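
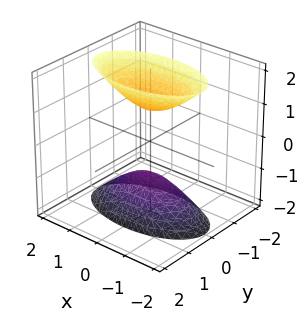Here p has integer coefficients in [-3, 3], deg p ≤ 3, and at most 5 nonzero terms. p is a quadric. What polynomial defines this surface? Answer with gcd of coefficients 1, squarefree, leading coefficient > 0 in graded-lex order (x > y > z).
x^2 + 3*y^2 - z^2 + 1

First, I count 2 distinct pieces. Treating them together as one polynomial.
Next, degree: two sheets facing apart; a quadric, so deg p = 2.
Then, symmetries: it's symmetric under y → −y, forcing even powers of y; it's symmetric under x → −x, forcing even powers of x; mirror symmetry z ↦ −z ⇒ only even powers of z.
Then, reading off the gridlines: the surface avoids every integer x-axis point in the box; among the integer gridlines, it crosses the z-axis at z ∈ {-1, 1}; the surface avoids every integer y-axis point in the box.
Finally, these observations pin down the coefficients.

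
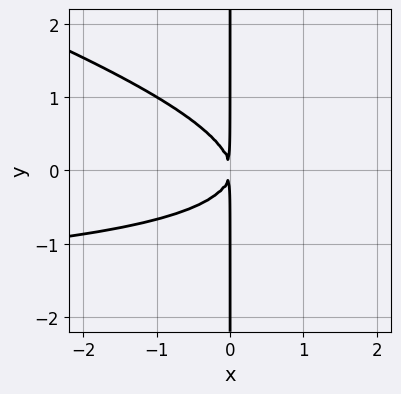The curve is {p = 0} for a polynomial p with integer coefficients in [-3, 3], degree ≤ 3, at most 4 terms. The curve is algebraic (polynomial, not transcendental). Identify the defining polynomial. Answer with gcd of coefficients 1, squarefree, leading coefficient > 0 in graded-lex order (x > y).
x^2*y + 3*x*y^2 + 2*x^2

Degree: the shape is more complex than any degree-2 curve, so deg p = 3.
Observable constraints: every point of the y-axis in the box is on the curve.
These observations pin down the coefficients.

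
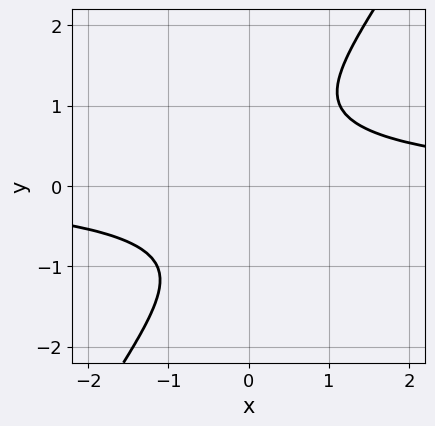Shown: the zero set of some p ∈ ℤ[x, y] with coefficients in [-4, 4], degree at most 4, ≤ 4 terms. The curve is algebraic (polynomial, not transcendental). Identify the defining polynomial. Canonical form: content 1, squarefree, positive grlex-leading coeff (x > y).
1. Degree: a generic line meets the curve in up to 4 points, so deg p = 4.
2. From the axis intercepts and sections: the curve avoids every integer x-axis point in the box; it misses every integer gridline on the y-axis.
3. Assembling these constraints gives the stated polynomial.

2*x^2*y^2 + 3*x*y^3 - 3*y^4 - 3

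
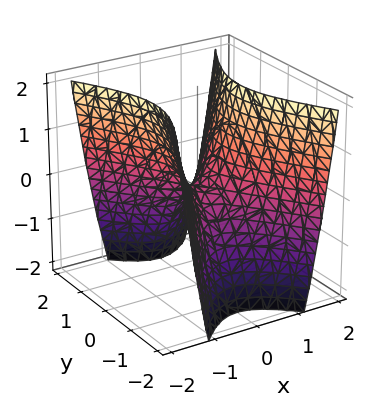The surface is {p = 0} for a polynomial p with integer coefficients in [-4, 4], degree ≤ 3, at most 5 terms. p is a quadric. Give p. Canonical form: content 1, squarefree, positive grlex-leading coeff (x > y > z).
(a) deg p = 2. A hyperbolic paraboloid; a quadric.
(b) Symmetries: it's symmetric under x → −x, forcing even powers of x; the y ↦ −y reflection is a symmetry, so y appears only in even powers.
(c) Against the integer gridlines: it meets the x-axis at x = 0 (among the integer gridlines); one y-axis crossing is at y = 0.
(d) The integer polynomial consistent with all of this is the stated p.

2*x^2 - y^2 - z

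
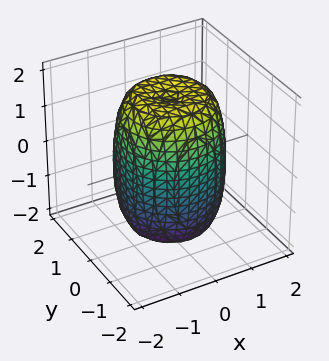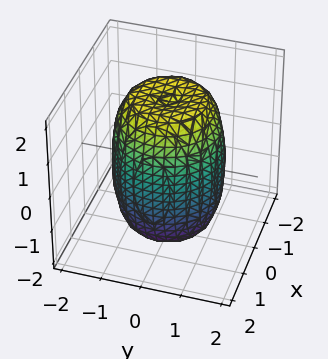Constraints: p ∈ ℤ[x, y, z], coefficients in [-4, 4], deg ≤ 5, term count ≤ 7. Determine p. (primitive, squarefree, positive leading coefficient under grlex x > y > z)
2*x^4 + 4*x^2*y^2 + 2*y^4 - 2*x^2 - 2*y^2 + z^2 - 3

1. The degree is 4 — a generic line meets the surface in up to 4 points.
2. By symmetry, the z-axis is an axis of rotation, so x and y enter only as x² + y².
3. Reading off the gridlines: a circular section at z = -1 has radius between 1 and 2.
4. Putting this together gives p.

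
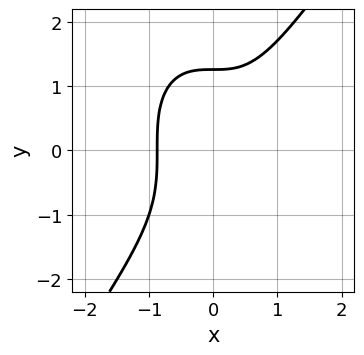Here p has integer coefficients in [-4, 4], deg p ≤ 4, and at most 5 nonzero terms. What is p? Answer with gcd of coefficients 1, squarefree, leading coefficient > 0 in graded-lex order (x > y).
The degree is 3 — no degree-2 curve has this shape.
Solving for integer coefficients yields p as stated.

3*x^3 - y^3 + 2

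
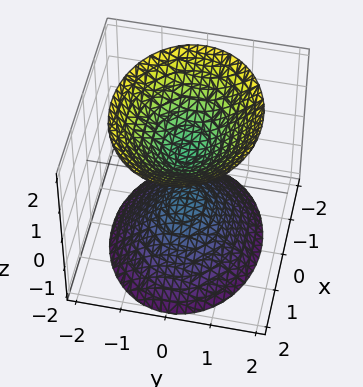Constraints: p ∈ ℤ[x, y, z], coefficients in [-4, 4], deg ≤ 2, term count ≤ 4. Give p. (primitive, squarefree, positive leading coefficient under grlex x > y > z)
2*x^2 + 3*y^2 - 2*z^2 + 1

The picture has 2 separate pieces. Treating them together as one polynomial.
The degree is 2 — two sheets facing apart; a quadric.
Symmetries: it's symmetric under y → −y, forcing even powers of y; the x ↦ −x reflection is a symmetry, so x appears only in even powers; the z ↦ −z reflection is a symmetry, so z appears only in even powers.
Observable constraints: the surface avoids every integer y-axis point in the box; no x-intercept at any integer in the box.
These observations pin down the coefficients.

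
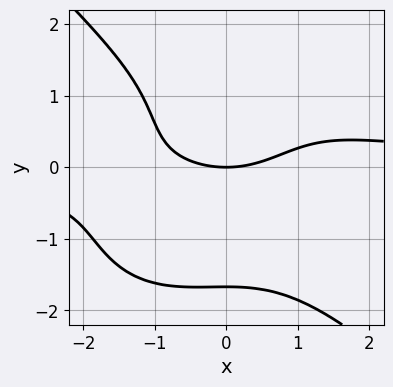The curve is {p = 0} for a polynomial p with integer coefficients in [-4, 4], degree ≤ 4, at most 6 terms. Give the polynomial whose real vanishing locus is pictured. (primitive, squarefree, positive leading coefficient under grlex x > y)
x^3*y + y^4 - x^2 - y^2 + 3*y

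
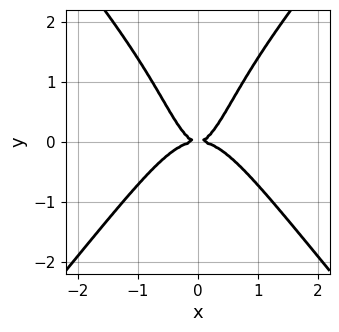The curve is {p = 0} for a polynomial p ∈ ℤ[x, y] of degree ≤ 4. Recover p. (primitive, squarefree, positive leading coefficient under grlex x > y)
3*x^4 - 2*x^2*y^2 + 2*x^2*y - y^2

deg p = 4. The shape is more complex than any degree-3 curve.
Symmetries: it's symmetric under x → −x, forcing even powers of x.
Against the integer gridlines: it meets the x-axis at x = 0 (among the integer gridlines); one y-axis crossing is at y = 0.
Fitting integer coefficients to these (and the overall shape) gives p.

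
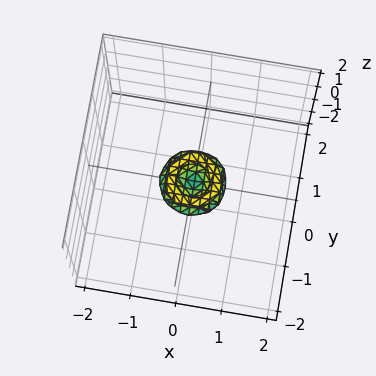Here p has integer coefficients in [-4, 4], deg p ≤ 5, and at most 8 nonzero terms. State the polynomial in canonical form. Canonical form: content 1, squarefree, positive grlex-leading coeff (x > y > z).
2*x^4 + 4*x^2*y^2 + 2*y^4 - x^2 - y^2 + 2*z^2

First, deg p = 4. The shape is more complex than any degree-3 surface.
Next, symmetries: rotational symmetry about the z-axis ⇒ p depends on x, y only through x² + y².
Next, from the axis intercepts and sections: one z-axis crossing is at z = 0; a circular section at z = 0 has radius between 0 and 1; it crosses the x-axis at the gridline x = 0.
Finally, the integer polynomial consistent with all of this is the stated p.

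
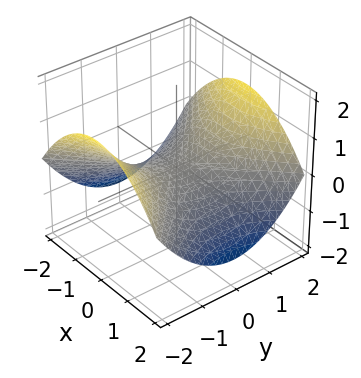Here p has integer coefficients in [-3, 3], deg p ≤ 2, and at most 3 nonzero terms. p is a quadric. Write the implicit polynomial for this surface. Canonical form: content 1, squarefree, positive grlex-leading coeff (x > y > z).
1. deg p = 2. A saddle surface; a quadric.
2. Symmetries: it's symmetric under x → −x, forcing even powers of x; it's symmetric under y → −y, forcing even powers of y.
3. Checking where it meets the axes: it crosses the x-axis at the gridline x = 0; it crosses the y-axis at the gridline y = 0; it meets the z-axis at z = 0 (among the integer gridlines).
4. The integer polynomial consistent with all of this is the stated p.

x^2 - y^2 + 3*z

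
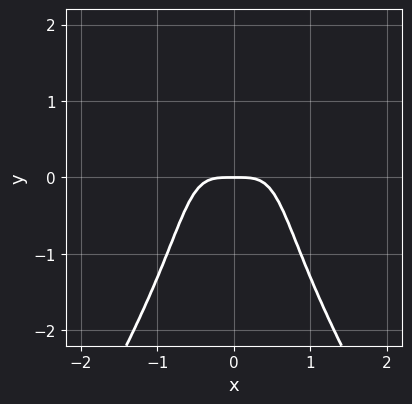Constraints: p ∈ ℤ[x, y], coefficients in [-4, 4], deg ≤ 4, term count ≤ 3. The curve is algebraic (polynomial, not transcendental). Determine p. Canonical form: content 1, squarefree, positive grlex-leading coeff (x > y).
3*x^4 - x^2*y^2 + y

First, the degree is 4 — a generic line meets the curve in up to 4 points.
Then, symmetries: mirror symmetry x ↦ −x ⇒ only even powers of x.
Then, from the axis intercepts and sections: one x-axis crossing is at x = 0; it meets the y-axis at y = 0 (among the integer gridlines).
Finally, solving for integer coefficients yields p as stated.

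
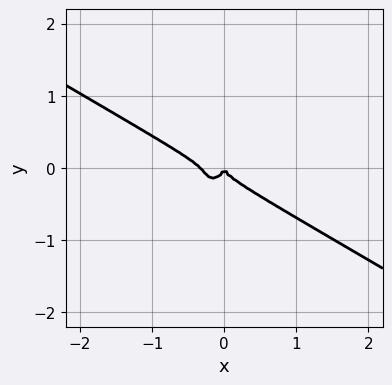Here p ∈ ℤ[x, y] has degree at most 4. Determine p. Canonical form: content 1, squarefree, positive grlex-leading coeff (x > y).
(a) deg p = 3. A generic line meets the curve in up to 3 points.
(b) From the visible intercepts: it crosses the y-axis at the gridline y = 0; one x-axis crossing is at x = 0.
(c) These observations pin down the coefficients.

3*x^3 + 3*x^2*y - 2*x*y^2 + 3*y^3 + x^2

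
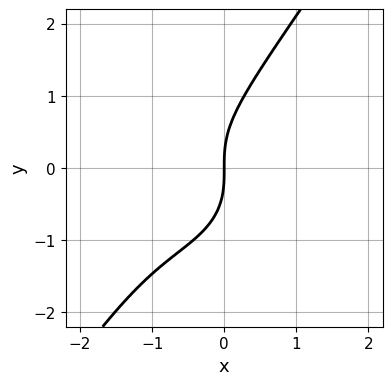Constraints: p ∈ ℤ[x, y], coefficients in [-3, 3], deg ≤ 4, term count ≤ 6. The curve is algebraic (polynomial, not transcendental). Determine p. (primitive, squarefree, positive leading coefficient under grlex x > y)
First, deg p = 3. No degree-2 curve has this shape.
Next, reading off the gridlines: one x-axis crossing is at x = 0; it meets the y-axis at y = 0 (among the integer gridlines).
Finally, putting this together gives p.

x^3 + x*y^2 - y^3 + 2*x^2 + 2*x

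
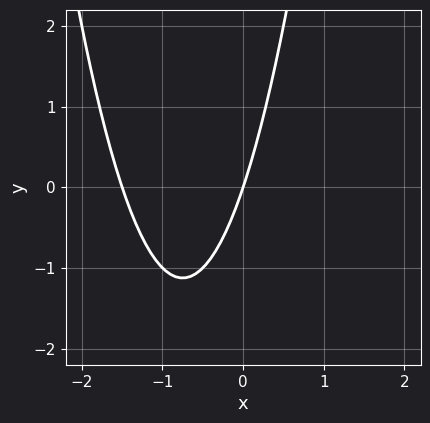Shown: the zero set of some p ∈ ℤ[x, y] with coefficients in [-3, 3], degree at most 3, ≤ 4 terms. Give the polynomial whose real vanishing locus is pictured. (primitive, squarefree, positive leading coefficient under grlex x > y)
First, degree: no degree-1 curve has this shape, so deg p = 2.
Then, observable constraints: it crosses the x-axis at the gridline x = 0; it meets the y-axis at y = 0 (among the integer gridlines).
Finally, the integer polynomial consistent with all of this is the stated p.

2*x^2 + 3*x - y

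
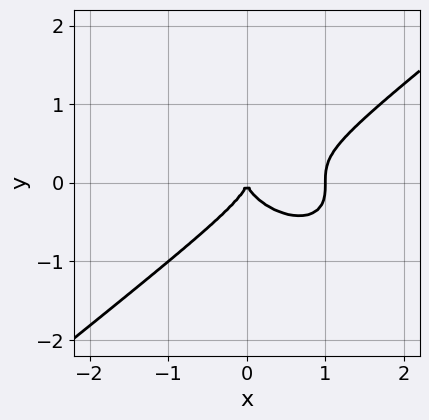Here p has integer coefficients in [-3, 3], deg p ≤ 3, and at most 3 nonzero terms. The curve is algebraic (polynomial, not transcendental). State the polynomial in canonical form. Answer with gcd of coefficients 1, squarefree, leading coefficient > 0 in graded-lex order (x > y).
x^3 - 2*y^3 - x^2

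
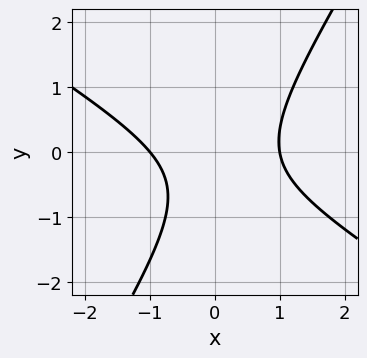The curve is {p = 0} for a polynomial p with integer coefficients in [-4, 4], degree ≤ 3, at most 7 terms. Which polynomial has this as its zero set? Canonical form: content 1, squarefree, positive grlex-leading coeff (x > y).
3*x^2 + 3*x*y - 3*y^2 - 2*y - 3

1. The degree is 2 — the shape is more complex than any degree-1 curve.
2. Reading off the gridlines: the x-axis gridline crossings are at x ∈ {-1, 1}; no y-intercept at any integer in the box.
3. Assembling these constraints gives the stated polynomial.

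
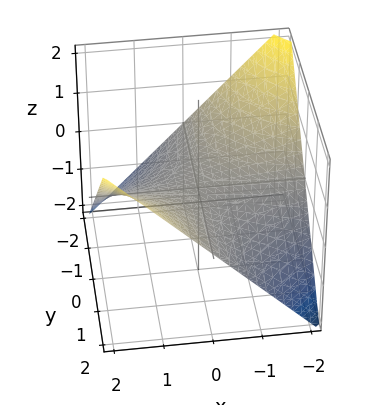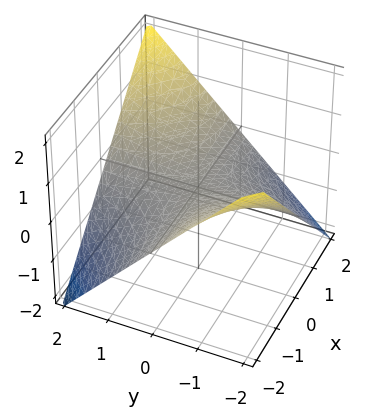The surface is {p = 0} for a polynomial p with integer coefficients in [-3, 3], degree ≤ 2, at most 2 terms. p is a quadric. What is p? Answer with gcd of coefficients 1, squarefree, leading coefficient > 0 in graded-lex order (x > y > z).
1. The degree is 2 — a saddle surface; a quadric.
2. Reading off the gridlines: it meets the z-axis at z = 0 (among the integer gridlines); every point of the y-axis in the box is on the surface.
3. Matching integer coefficients to the picture gives p. Check: (1, 0, 0) on the x-axis lies on the surface, and p(1, 0, 0) = 0. ✓

x*y - 2*z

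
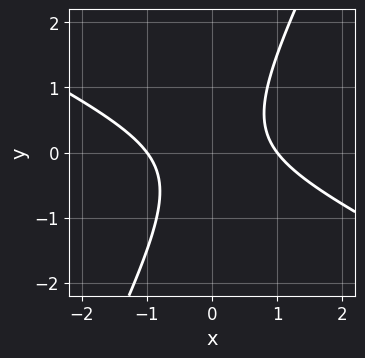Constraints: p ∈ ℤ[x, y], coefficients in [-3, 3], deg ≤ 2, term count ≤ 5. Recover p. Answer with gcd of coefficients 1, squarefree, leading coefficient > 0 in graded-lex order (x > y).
2*x^2 + 3*x*y - 2*y^2 - 2

(a) Degree: a generic line meets the curve in up to 2 points, so deg p = 2.
(b) Against the integer gridlines: it misses every integer gridline on the y-axis; among the integer gridlines, it crosses the x-axis at x ∈ {-1, 1}.
(c) Together with the visible shape, these determine p as stated.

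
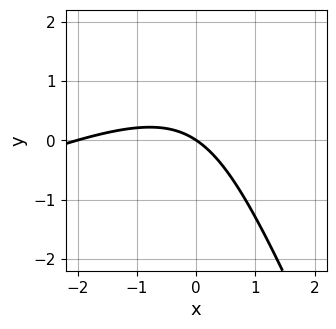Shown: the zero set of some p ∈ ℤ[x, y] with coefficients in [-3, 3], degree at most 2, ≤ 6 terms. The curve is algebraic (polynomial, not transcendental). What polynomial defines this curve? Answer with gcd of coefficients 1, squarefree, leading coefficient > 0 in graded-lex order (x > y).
(a) The degree is 2 — a generic line meets the curve in up to 2 points.
(b) From the visible intercepts: it meets the y-axis at y = 0 (among the integer gridlines); among the integer gridlines, it crosses the x-axis at x ∈ {-2, 0}.
(c) Solving for integer coefficients yields p as stated.

x^2 - 2*x*y - y^2 + 2*x + 3*y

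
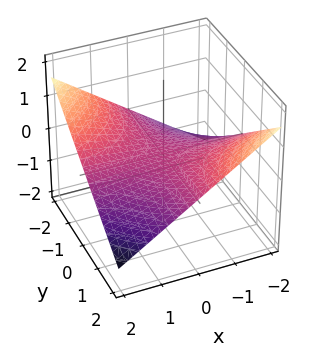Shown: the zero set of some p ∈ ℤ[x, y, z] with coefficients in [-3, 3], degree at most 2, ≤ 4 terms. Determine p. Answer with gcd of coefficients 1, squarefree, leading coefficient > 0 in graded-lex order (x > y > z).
Degree: a saddle surface; a quadric, so deg p = 2.
Checking where it meets the axes: the visible x-axis segment lies entirely on the surface; every point of the y-axis in the box is on the surface; one z-axis crossing is at z = 0.
Matching integer coefficients to the picture gives p.

x*y + 3*z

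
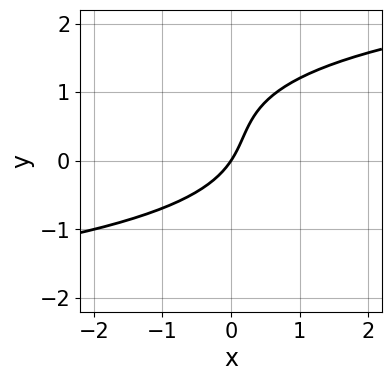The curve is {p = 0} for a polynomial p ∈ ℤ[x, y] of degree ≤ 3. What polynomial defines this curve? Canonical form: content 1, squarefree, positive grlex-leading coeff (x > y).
First, the degree is 3 — no degree-2 curve has this shape.
Next, checking where it meets the axes: one x-axis crossing is at x = 0; it meets the y-axis at y = 0 (among the integer gridlines).
Finally, matching integer coefficients to the picture gives p.

2*y^3 - 2*y^2 - 3*x + 2*y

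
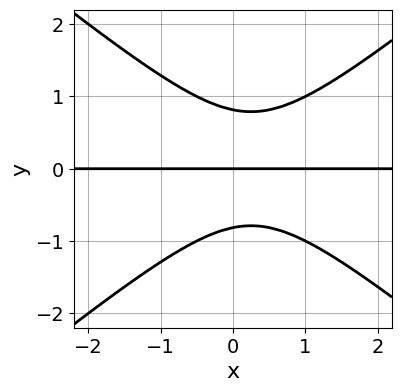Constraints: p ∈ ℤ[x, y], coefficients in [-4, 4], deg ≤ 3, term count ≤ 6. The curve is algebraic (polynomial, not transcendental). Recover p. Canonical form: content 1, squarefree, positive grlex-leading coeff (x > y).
2*x^2*y - 3*y^3 - x*y + 2*y

First, degree: the shape is more complex than any degree-2 curve, so deg p = 3.
Then, from the axis intercepts and sections: every point of the x-axis in the box is on the curve; it meets the y-axis at y = 0 (among the integer gridlines).
Finally, matching integer coefficients to the picture gives p.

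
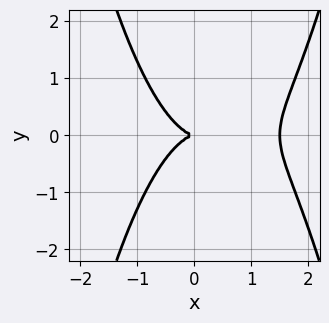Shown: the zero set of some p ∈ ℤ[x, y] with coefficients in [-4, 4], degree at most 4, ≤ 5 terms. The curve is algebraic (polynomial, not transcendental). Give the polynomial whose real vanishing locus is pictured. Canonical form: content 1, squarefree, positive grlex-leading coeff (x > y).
(a) deg p = 4.
(b) Symmetries: it's symmetric under y → −y, forcing even powers of y.
(c) From the axis intercepts and sections: it crosses the y-axis at the gridline y = 0; it crosses the x-axis at the gridline x = 0.
(d) Matching integer coefficients to the picture gives p.

2*x^4 - 3*x^3 - 3*y^2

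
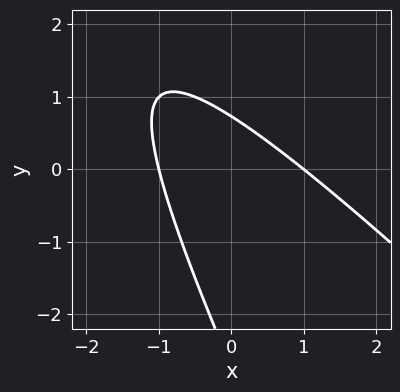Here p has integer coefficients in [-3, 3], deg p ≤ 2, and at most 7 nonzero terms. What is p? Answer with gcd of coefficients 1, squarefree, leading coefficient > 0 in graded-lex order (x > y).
2*x^2 + 3*x*y + y^2 + 2*y - 2

First, degree: no degree-1 curve has this shape, so deg p = 2.
Then, reading off the gridlines: among the integer gridlines, it crosses the x-axis at x ∈ {-1, 1}.
Finally, fitting integer coefficients to these (and the overall shape) gives p.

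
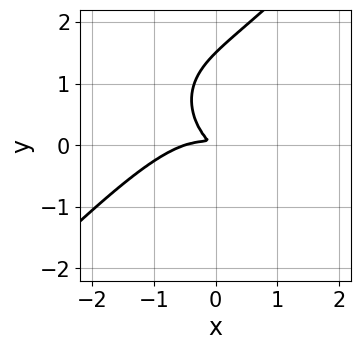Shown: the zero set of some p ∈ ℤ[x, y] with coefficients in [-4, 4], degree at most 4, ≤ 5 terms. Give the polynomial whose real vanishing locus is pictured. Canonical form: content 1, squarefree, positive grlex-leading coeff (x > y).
2*x^3 - 2*y^3 + x^2 + 3*x*y + 3*y^2

(a) Degree: no degree-2 curve has this shape, so deg p = 3.
(b) The integer polynomial consistent with all of this is the stated p.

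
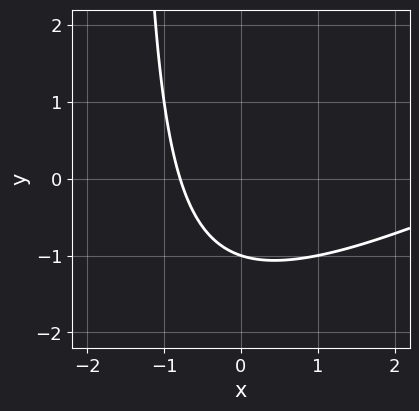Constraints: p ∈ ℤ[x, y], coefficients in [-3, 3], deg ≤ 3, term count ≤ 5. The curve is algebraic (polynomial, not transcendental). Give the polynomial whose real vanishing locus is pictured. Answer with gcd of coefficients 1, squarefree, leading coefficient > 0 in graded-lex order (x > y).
x^2 - 2*x*y - 3*x - 3*y - 3

First, the degree is 2 — no degree-1 curve has this shape.
Next, checking where it meets the axes: one y-axis crossing is at y = -1.
Finally, putting this together gives p.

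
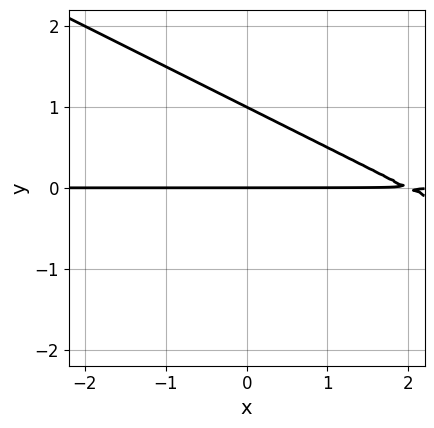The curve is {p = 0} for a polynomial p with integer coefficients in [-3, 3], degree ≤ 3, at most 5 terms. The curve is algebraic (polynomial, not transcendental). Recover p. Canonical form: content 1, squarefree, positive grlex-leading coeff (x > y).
(a) Degree: no degree-1 curve has this shape, so deg p = 2.
(b) Reading off the gridlines: among the integer gridlines, it crosses the y-axis at y ∈ {0, 1}; the visible x-axis segment lies entirely on the curve.
(c) These observations pin down the coefficients.

x*y + 2*y^2 - 2*y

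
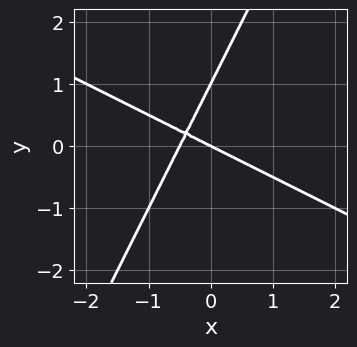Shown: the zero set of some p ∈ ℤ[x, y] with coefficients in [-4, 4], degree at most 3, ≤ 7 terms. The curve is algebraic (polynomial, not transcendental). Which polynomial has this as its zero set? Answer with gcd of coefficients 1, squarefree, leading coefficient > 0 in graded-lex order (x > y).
First, deg p = 2. The shape is more complex than any degree-1 curve.
Next, from the axis intercepts and sections: it meets the x-axis at x = 0 (among the integer gridlines); the y-axis gridline crossings are at y ∈ {0, 1}.
Finally, matching integer coefficients to the picture gives p.

2*x^2 + 3*x*y - 2*y^2 + x + 2*y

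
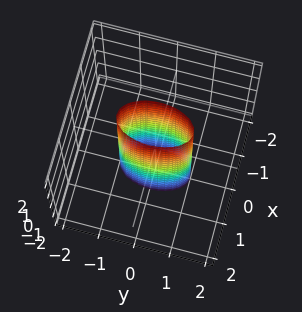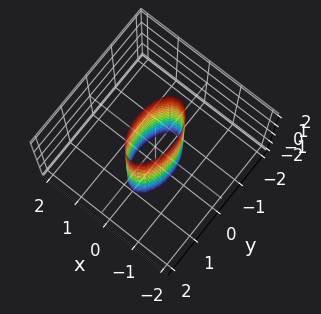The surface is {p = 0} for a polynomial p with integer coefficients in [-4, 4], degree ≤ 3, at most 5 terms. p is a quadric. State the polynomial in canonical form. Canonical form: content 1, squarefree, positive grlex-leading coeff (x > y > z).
3*x^2 + y^2 - 1

1. The degree is 2 — a cylinder; a quadric.
2. Symmetries: it's symmetric under z → −z, forcing even powers of z; the y ↦ −y reflection is a symmetry, so y appears only in even powers; it's symmetric under x → −x, forcing even powers of x.
3. Against the integer gridlines: among the integer gridlines, it crosses the y-axis at y ∈ {-1, 1}; the surface avoids every integer z-axis point in the box.
4. Assembling these constraints gives the stated polynomial.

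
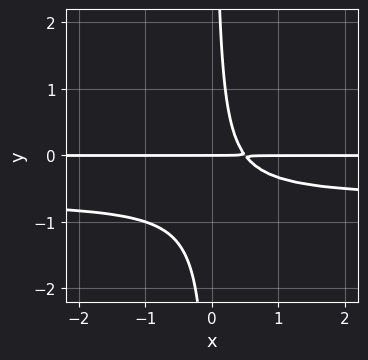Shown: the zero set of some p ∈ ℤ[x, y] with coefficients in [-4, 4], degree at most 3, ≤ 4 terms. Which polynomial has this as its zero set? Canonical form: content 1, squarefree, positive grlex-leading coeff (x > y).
(a) The degree is 3 — no degree-2 curve has this shape.
(b) Reading off the gridlines: every point of the x-axis in the box is on the curve; one y-axis crossing is at y = 0.
(c) Solving for integer coefficients yields p as stated.

3*x*y^2 + 2*x*y - y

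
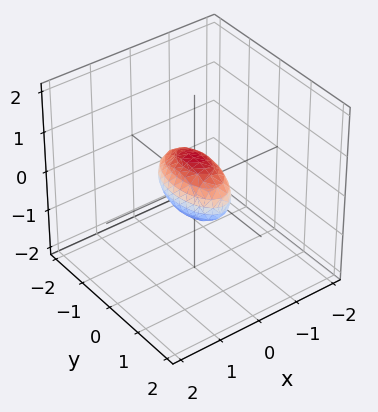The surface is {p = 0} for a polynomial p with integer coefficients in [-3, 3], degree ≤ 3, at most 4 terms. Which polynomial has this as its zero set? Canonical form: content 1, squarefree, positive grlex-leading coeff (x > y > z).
First, the degree is 2 — bounded and convex; a quadric.
Next, symmetries: the z ↦ −z reflection is a symmetry, so z appears only in even powers; mirror symmetry x ↦ −x ⇒ only even powers of x; it's symmetric under y → −y, forcing even powers of y.
Next, against the integer gridlines: among the integer gridlines, it crosses the y-axis at y ∈ {-1, 1}.
Finally, assembling these constraints gives the stated polynomial.

3*x^2 + y^2 + 2*z^2 - 1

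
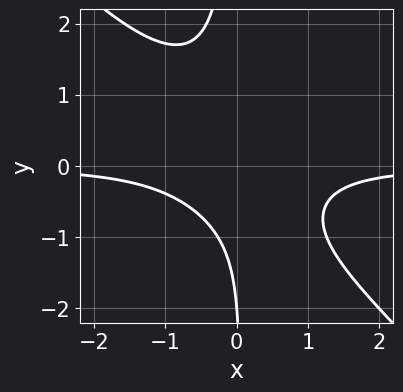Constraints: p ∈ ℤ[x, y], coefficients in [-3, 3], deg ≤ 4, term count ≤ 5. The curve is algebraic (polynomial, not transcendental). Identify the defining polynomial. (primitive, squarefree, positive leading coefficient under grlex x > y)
3*x^2*y + 3*x*y^2 + y + 2

First, degree: no degree-2 curve has this shape, so deg p = 3.
Then, from the visible intercepts: it crosses the y-axis at the gridline y = -2; no x-intercept at any integer in the box.
Finally, putting this together gives p.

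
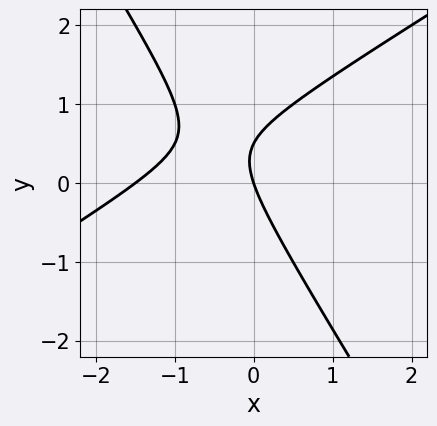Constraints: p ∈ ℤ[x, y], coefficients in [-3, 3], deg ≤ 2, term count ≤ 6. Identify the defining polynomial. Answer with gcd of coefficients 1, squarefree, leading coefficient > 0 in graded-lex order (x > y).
First, degree: a generic line meets the curve in up to 2 points, so deg p = 2.
Then, from the visible intercepts: it meets the y-axis at y = 0 (among the integer gridlines); it crosses the x-axis at the gridline x = 0.
Finally, fitting integer coefficients to these (and the overall shape) gives p.

2*x^2 - 2*x*y - 2*y^2 + 3*x + y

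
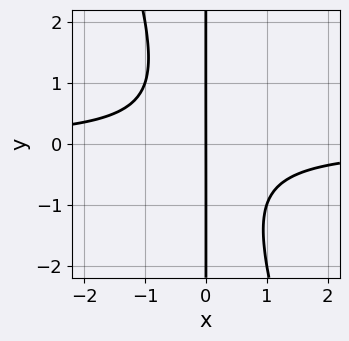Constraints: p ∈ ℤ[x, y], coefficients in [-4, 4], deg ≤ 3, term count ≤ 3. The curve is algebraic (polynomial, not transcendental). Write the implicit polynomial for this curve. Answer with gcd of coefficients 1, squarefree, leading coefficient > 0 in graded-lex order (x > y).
3*x^2*y + x*y^2 + 2*x

1. deg p = 3. No degree-2 curve has this shape.
2. Reading off the gridlines: every point of the y-axis in the box is on the curve; one x-axis crossing is at x = 0.
3. Together with the visible shape, these determine p as stated.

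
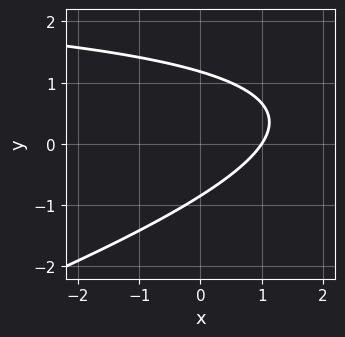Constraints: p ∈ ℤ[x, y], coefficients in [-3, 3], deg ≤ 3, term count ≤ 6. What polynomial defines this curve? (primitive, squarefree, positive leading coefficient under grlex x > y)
First, degree: the shape is more complex than any degree-1 curve, so deg p = 2.
Next, against the integer gridlines: it meets the x-axis at x = 1 (among the integer gridlines).
Finally, the integer polynomial consistent with all of this is the stated p.

x*y - 3*y^2 - 3*x + y + 3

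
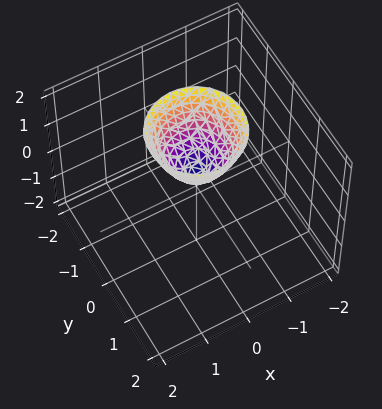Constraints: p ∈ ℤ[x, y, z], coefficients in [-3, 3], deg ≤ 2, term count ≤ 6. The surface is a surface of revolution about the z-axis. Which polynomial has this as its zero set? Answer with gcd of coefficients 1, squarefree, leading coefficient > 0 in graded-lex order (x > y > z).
3*x^2 + 3*y^2 - 2*z + 1

(a) Degree: the shape is more complex than any degree-1 surface, so deg p = 2.
(b) Symmetry: the z-axis is an axis of rotation, so x and y enter only as x² + y².
(c) Against the integer gridlines: the surface avoids every integer y-axis point in the box; a circular section at z = 1 has radius between 0 and 1; the surface avoids every integer x-axis point in the box.
(d) The integer polynomial consistent with all of this is the stated p.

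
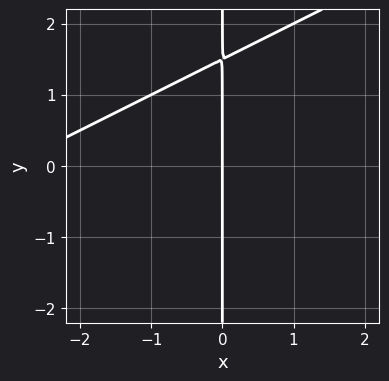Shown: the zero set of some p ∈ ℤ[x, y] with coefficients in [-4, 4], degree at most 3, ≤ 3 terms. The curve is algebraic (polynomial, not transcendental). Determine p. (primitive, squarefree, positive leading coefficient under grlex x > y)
x^2 - 2*x*y + 3*x

1. Degree: a generic line meets the curve in up to 2 points, so deg p = 2.
2. Reading off the gridlines: one x-axis crossing is at x = 0; every point of the y-axis in the box is on the curve.
3. Fitting integer coefficients to these (and the overall shape) gives p.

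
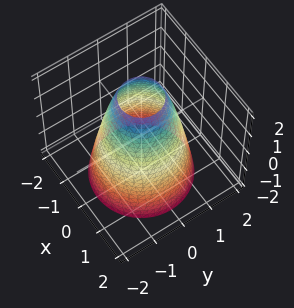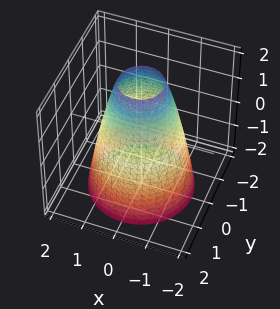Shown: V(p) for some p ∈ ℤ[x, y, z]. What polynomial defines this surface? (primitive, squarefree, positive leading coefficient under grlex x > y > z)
(a) deg p = 2. No degree-1 surface has this shape.
(b) By symmetry, every cross-section ⟂ z is a circle, so x, y appear only via x² + y².
(c) Against the integer gridlines: a circular section at z = 2 has radius between 0 and 1; the surface avoids every integer z-axis point in the box.
(d) Putting this together gives p.

2*x^2 + 2*y^2 + z - 3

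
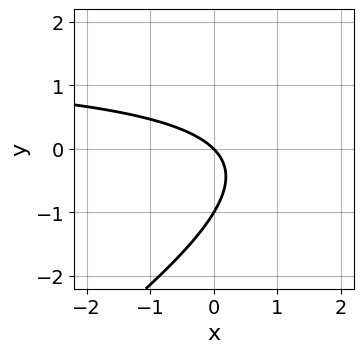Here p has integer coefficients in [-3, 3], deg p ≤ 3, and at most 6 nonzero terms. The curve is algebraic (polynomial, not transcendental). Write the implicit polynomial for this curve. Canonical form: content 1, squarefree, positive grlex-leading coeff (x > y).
1. The degree is 2 — the shape is more complex than any degree-1 curve.
2. From the axis intercepts and sections: the y-axis gridline crossings are at y ∈ {-1, 0}; it crosses the x-axis at the gridline x = 0.
3. Together with the visible shape, these determine p as stated.

2*x*y - 3*y^2 - 3*x - 3*y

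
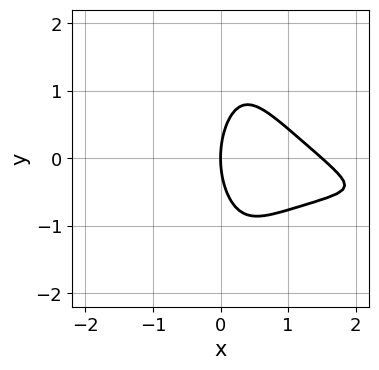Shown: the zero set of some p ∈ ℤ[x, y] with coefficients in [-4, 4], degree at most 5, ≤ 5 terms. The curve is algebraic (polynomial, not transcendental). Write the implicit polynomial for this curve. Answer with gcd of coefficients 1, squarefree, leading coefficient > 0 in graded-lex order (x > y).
1. The degree is 4 — no degree-3 curve has this shape.
2. Reading off the gridlines: one x-axis crossing is at x = 0; it meets the y-axis at y = 0 (among the integer gridlines).
3. Solving for integer coefficients yields p as stated.

x^3*y + 2*x^2*y^2 + 2*x^2 + y^2 - 3*x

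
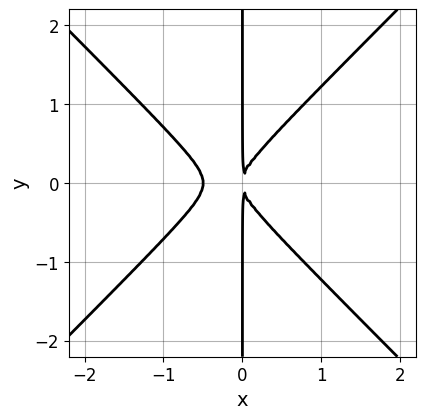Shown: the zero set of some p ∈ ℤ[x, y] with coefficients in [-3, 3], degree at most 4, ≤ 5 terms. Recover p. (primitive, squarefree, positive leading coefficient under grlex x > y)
First, degree: no degree-2 curve has this shape, so deg p = 3.
Next, symmetries: mirror symmetry y ↦ −y ⇒ only even powers of y.
Then, against the integer gridlines: every point of the y-axis in the box is on the curve.
Finally, these observations pin down the coefficients.

2*x^3 - 2*x*y^2 + x^2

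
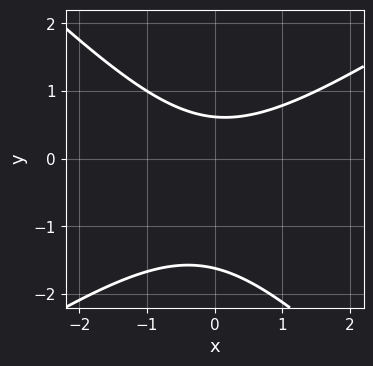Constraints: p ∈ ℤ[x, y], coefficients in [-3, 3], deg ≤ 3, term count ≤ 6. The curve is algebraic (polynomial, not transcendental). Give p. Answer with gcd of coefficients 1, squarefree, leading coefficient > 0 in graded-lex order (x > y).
2*x^2 - x*y - 3*y^2 - 3*y + 3

First, the degree is 2 — no degree-1 curve has this shape.
Next, reading off the gridlines: the curve avoids every integer x-axis point in the box.
Finally, assembling these constraints gives the stated polynomial.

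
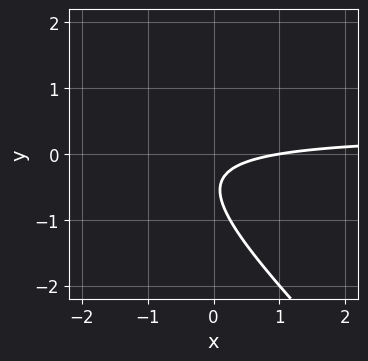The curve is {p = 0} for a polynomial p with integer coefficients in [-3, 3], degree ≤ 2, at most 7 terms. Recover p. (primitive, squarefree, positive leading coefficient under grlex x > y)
3*x*y + 3*y^2 - x + 3*y + 1

deg p = 2. A generic line meets the curve in up to 2 points.
From the visible intercepts: it meets the x-axis at x = 1 (among the integer gridlines); it misses every integer gridline on the y-axis.
Fitting integer coefficients to these (and the overall shape) gives p.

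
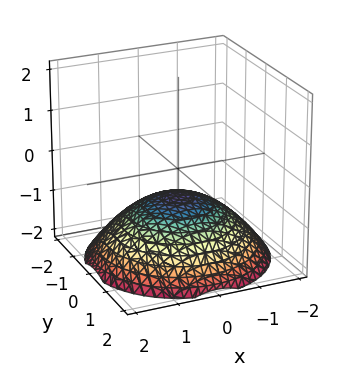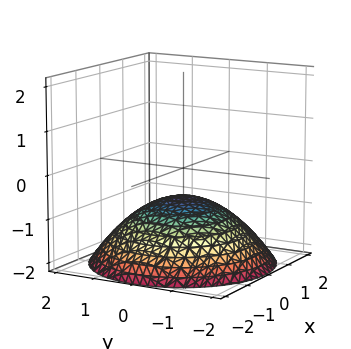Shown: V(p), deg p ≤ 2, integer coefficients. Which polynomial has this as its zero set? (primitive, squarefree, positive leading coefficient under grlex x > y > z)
x^2 + y^2 + 3*z + 2

1. The degree is 2 — no degree-1 surface has this shape.
2. Symmetries: the surface is invariant under rotation about z: p = q(x² + y², z).
3. Observable constraints: the surface avoids every integer x-axis point in the box; the surface avoids every integer y-axis point in the box; a circular section at z = -1 has radius exactly 1.
4. Putting this together gives p.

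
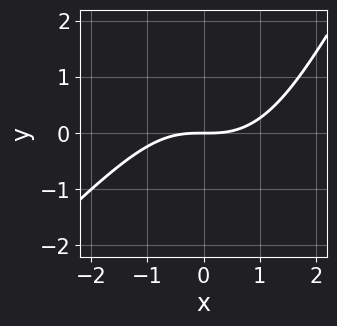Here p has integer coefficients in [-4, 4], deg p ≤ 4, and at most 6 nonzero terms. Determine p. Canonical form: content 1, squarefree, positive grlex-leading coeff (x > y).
x^3 - x^2*y + y^2 - 3*y

First, deg p = 3.
Then, from the visible intercepts: it crosses the y-axis at the gridline y = 0; it crosses the x-axis at the gridline x = 0.
Finally, matching integer coefficients to the picture gives p.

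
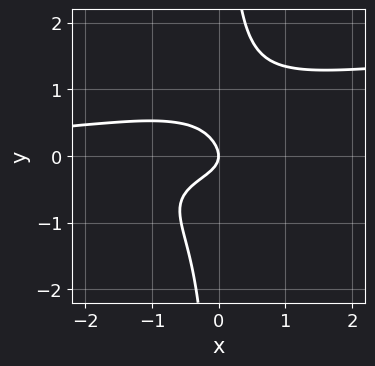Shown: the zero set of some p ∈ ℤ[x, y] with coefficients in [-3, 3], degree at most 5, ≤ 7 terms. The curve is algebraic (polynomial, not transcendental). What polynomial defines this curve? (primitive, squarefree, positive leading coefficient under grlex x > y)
(a) deg p = 4. No degree-3 curve has this shape.
(b) Reading off the gridlines: one y-axis crossing is at y = 0; it meets the x-axis at x = 0 (among the integer gridlines).
(c) Together with the visible shape, these determine p as stated.

3*x*y^3 - x^2*y - x*y - 2*y^2 - x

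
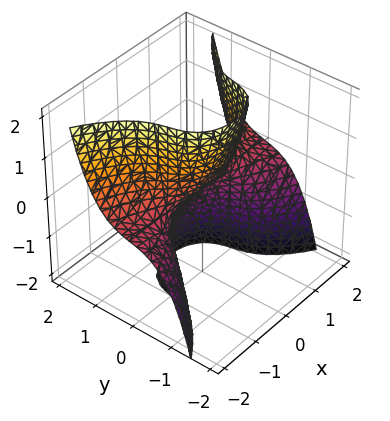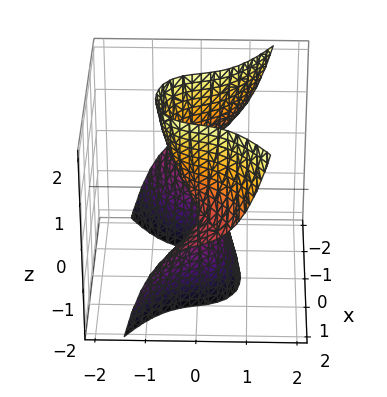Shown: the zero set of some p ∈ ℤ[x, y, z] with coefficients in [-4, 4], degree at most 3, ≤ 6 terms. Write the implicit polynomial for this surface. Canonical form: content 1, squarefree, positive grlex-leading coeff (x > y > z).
x^2*z - 2*y^3 - y - z

1. deg p = 3. No degree-2 surface has this shape.
2. From the visible intercepts: every point of the x-axis in the box is on the surface; it crosses the y-axis at the gridline y = 0; it meets the z-axis at z = 0 (among the integer gridlines).
3. Assembling these constraints gives the stated polynomial.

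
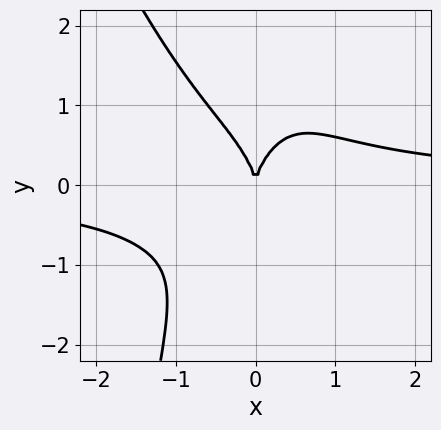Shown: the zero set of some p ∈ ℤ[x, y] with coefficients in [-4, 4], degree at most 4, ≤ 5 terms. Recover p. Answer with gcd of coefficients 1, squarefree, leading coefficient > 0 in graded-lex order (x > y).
3*x^3*y + x^2*y^2 + x^2*y + y^3 - 3*x^2

Degree: the shape is more complex than any degree-3 curve, so deg p = 4.
Checking where it meets the axes: it crosses the x-axis at the gridline x = 0; one y-axis crossing is at y = 0.
Matching integer coefficients to the picture gives p.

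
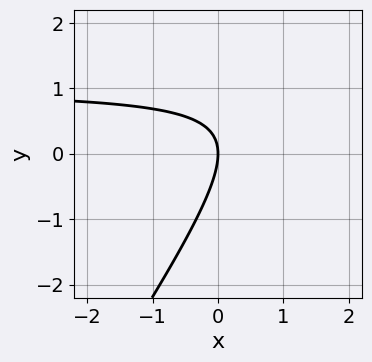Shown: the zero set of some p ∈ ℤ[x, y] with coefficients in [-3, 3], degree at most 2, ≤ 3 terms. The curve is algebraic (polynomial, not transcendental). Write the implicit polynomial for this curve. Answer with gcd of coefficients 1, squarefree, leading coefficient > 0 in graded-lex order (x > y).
3*x*y - 2*y^2 - 3*x

1. deg p = 2. The shape is more complex than any degree-1 curve.
2. Reading off the gridlines: one x-axis crossing is at x = 0; it meets the y-axis at y = 0 (among the integer gridlines).
3. Assembling these constraints gives the stated polynomial.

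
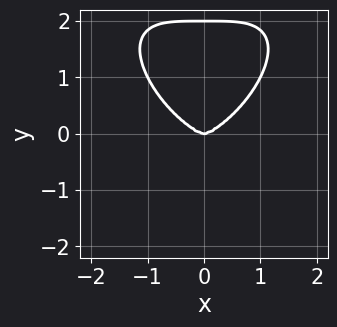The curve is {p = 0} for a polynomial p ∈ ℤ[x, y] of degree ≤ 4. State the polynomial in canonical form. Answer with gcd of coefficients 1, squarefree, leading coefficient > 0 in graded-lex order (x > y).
x^4 + y^4 - 2*y^3

1. deg p = 4. No degree-3 curve has this shape.
2. Symmetries: the x ↦ −x reflection is a symmetry, so x appears only in even powers.
3. From the visible intercepts: the y-axis gridline crossings are at y ∈ {0, 2}; it meets the x-axis at x = 0 (among the integer gridlines).
4. Assembling these constraints gives the stated polynomial.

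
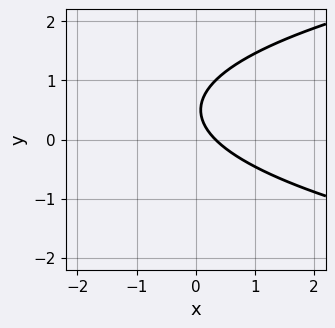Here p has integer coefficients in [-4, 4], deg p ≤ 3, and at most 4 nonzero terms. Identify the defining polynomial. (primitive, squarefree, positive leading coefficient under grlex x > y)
(a) Degree: a generic line meets the curve in up to 2 points, so deg p = 2.
(b) Reading off the gridlines: the curve avoids every integer y-axis point in the box.
(c) These observations pin down the coefficients.

3*y^2 - 3*x - 3*y + 1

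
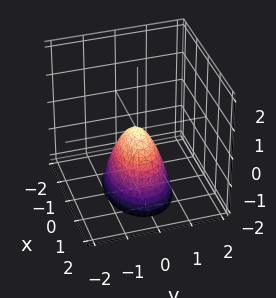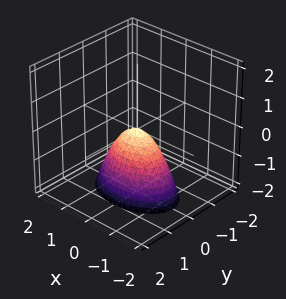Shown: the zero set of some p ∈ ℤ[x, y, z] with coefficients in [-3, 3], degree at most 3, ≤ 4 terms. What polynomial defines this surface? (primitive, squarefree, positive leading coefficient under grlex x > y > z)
x^2 + 2*y^2 + z

(a) deg p = 2.
(b) Symmetries: mirror symmetry y ↦ −y ⇒ only even powers of y; the x ↦ −x reflection is a symmetry, so x appears only in even powers.
(c) From the visible intercepts: one z-axis crossing is at z = 0; it meets the x-axis at x = 0 (among the integer gridlines).
(d) These observations pin down the coefficients.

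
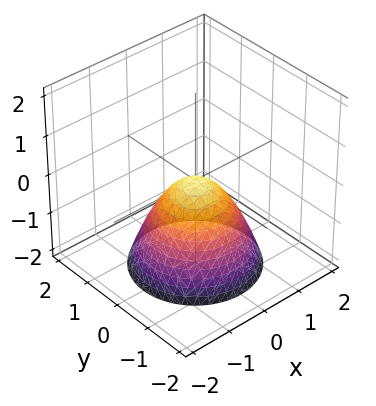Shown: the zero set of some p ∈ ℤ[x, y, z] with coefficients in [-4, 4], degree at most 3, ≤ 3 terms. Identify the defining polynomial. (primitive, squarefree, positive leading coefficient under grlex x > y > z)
x^2 + y^2 + z

1. Degree: a single bowl opening along one axis; a quadric, so deg p = 2.
2. By symmetry, the surface is invariant under rotation about z: p = q(x² + y², z).
3. Against the integer gridlines: it crosses the y-axis at the gridline y = 0; it meets the x-axis at x = 0 (among the integer gridlines); a circular section at z = -1 has radius exactly 1.
4. Assembling these constraints gives the stated polynomial.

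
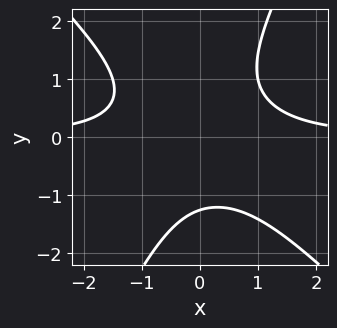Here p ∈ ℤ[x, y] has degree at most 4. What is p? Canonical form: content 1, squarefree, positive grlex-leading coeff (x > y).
Degree: the shape is more complex than any degree-2 curve, so deg p = 3.
Reading off the gridlines: no x-intercept at any integer in the box.
The integer polynomial consistent with all of this is the stated p.

2*x^2*y + x*y^2 - y^3 - 2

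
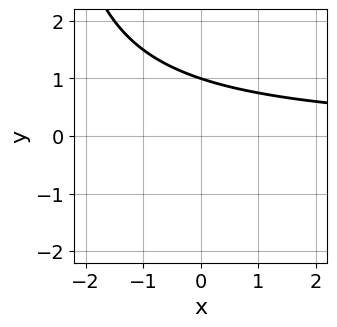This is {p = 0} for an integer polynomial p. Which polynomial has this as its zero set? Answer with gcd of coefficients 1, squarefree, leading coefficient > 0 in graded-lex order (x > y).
deg p = 2. A generic line meets the curve in up to 2 points.
Observable constraints: it meets the y-axis at y = 1 (among the integer gridlines); no x-intercept at any integer in the box.
Putting this together gives p.

x*y + 3*y - 3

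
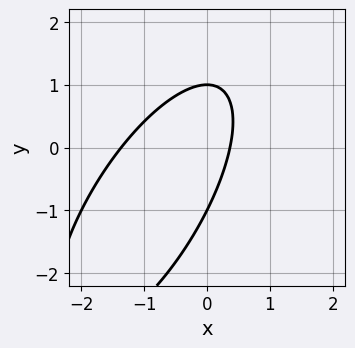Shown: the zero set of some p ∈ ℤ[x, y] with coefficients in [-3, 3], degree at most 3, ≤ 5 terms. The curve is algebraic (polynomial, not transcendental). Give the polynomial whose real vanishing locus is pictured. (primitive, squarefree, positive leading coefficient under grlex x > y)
deg p = 2. The shape is more complex than any degree-1 curve.
From the visible intercepts: the y-axis gridline crossings are at y ∈ {-1, 1}.
Fitting integer coefficients to these (and the overall shape) gives p.

2*x^2 - 2*x*y + y^2 + 2*x - 1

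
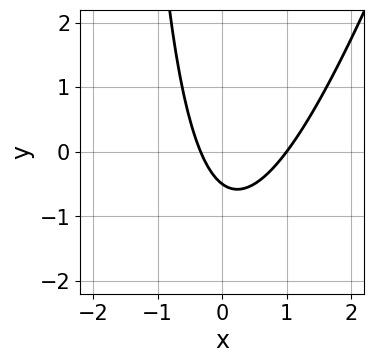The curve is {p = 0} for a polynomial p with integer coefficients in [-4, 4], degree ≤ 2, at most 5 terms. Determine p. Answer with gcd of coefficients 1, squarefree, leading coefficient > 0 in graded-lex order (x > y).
First, degree: the shape is more complex than any degree-1 curve, so deg p = 2.
Next, checking where it meets the axes: one x-axis crossing is at x = 1.
Finally, matching integer coefficients to the picture gives p.

3*x^2 - x*y - 2*x - 2*y - 1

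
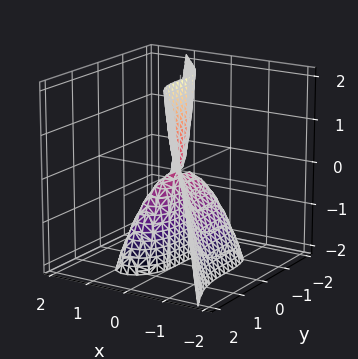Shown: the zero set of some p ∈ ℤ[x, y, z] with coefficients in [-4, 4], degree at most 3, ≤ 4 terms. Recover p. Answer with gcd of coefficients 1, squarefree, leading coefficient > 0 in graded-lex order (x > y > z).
3*x^3 + y^3 + 2*x*z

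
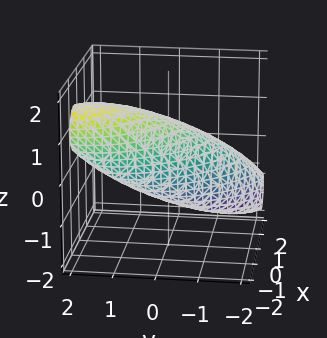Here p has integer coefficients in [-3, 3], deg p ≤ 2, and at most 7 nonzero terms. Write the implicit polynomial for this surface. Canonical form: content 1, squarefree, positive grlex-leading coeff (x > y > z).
3*x^2 + 3*x*y + 2*y^2 - 3*y*z + 3*z^2 - 3

1. The degree is 2 — no degree-1 surface has this shape.
2. From the visible intercepts: among the integer gridlines, it crosses the x-axis at x ∈ {-1, 1}; among the integer gridlines, it crosses the z-axis at z ∈ {-1, 1}.
3. These observations pin down the coefficients.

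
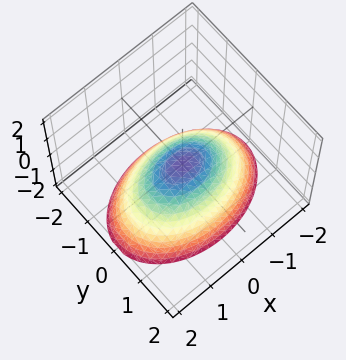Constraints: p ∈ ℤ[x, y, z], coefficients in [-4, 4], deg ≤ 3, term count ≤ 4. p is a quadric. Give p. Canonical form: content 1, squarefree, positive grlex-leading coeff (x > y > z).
x^2 + 2*y^2 + 2*z

Degree: a single bowl opening along one axis; a quadric, so deg p = 2.
Symmetries: the x ↦ −x reflection is a symmetry, so x appears only in even powers; mirror symmetry y ↦ −y ⇒ only even powers of y.
From the axis intercepts and sections: one x-axis crossing is at x = 0; one z-axis crossing is at z = 0; it meets the y-axis at y = 0 (among the integer gridlines).
Fitting integer coefficients to these (and the overall shape) gives p.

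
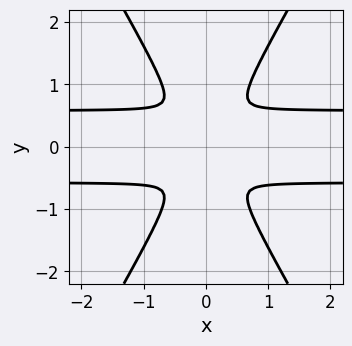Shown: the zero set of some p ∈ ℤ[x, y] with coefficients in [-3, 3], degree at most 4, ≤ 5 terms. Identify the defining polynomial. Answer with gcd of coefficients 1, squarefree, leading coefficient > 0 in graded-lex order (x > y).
First, the degree is 4 — the shape is more complex than any degree-3 curve.
Next, symmetries: mirror symmetry x ↦ −x ⇒ only even powers of x; it's symmetric under y → −y, forcing even powers of y.
Finally, solving for integer coefficients yields p as stated.

3*x^2*y^2 - y^4 - x^2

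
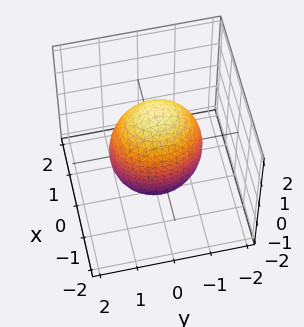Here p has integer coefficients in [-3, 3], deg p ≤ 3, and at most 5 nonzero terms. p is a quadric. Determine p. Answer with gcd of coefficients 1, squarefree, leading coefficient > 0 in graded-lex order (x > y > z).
3*x^2 + 2*y^2 + z^2 - 3

deg p = 2. A closed, bounded, convex surface; a quadric.
Symmetries: the y ↦ −y reflection is a symmetry, so y appears only in even powers; mirror symmetry x ↦ −x ⇒ only even powers of x; it's symmetric under z → −z, forcing even powers of z.
From the visible intercepts: among the integer gridlines, it crosses the x-axis at x ∈ {-1, 1}.
Assembling these constraints gives the stated polynomial.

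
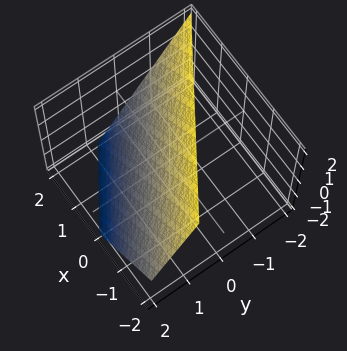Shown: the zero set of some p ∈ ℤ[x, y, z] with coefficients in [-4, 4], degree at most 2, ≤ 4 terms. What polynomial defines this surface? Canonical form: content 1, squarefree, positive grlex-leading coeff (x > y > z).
2*x + 3*y + 2*z - 2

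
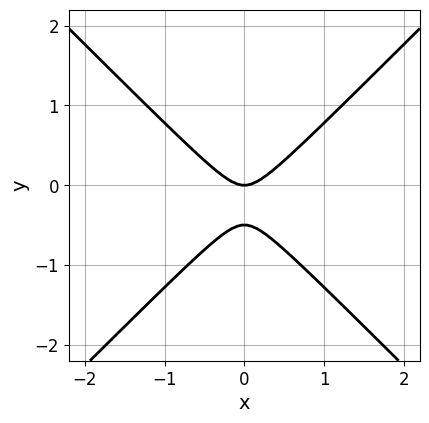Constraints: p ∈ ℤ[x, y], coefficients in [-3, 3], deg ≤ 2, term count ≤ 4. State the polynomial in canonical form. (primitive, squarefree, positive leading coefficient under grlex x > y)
2*x^2 - 2*y^2 - y

(a) Degree: no degree-1 curve has this shape, so deg p = 2.
(b) Symmetries: it's symmetric under x → −x, forcing even powers of x.
(c) From the visible intercepts: it meets the x-axis at x = 0 (among the integer gridlines); one y-axis crossing is at y = 0.
(d) These observations pin down the coefficients.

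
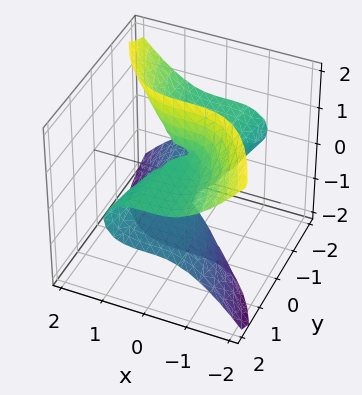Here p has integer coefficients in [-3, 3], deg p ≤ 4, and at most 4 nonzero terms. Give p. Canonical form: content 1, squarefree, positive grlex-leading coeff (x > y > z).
2*x^3 + 3*y*z^2 - y

(a) The degree is 3 — no degree-2 surface has this shape.
(b) Observable constraints: it meets the x-axis at x = 0 (among the integer gridlines); the visible z-axis segment lies entirely on the surface; one y-axis crossing is at y = 0.
(c) Fitting integer coefficients to these (and the overall shape) gives p.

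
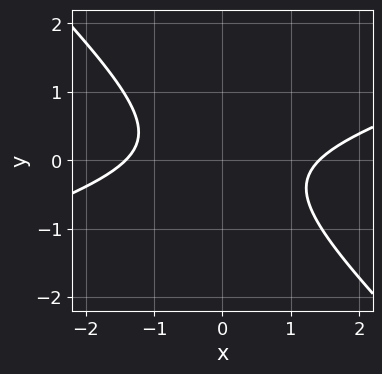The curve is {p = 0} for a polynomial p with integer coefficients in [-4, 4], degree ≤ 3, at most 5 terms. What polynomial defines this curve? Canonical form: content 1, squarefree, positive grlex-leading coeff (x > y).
1. Degree: no degree-1 curve has this shape, so deg p = 2.
2. Against the integer gridlines: no y-intercept at any integer in the box.
3. Fitting integer coefficients to these (and the overall shape) gives p.

x^2 - 2*x*y - 3*y^2 - 2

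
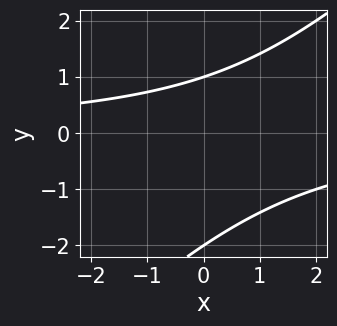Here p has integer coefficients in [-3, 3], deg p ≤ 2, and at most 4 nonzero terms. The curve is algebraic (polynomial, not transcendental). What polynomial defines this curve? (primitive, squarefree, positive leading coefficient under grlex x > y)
First, the degree is 2 — a generic line meets the curve in up to 2 points.
Then, against the integer gridlines: the curve avoids every integer x-axis point in the box; among the integer gridlines, it crosses the y-axis at y ∈ {-2, 1}.
Finally, putting this together gives p.

x*y - y^2 - y + 2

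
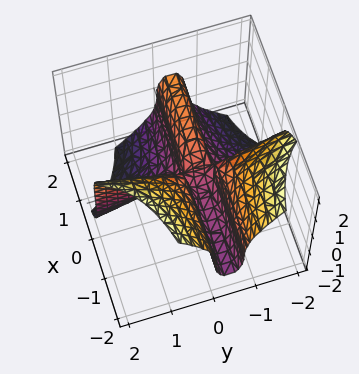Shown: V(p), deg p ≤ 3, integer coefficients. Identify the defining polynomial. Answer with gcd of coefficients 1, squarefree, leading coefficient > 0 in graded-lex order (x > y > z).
3*x*y^2 + z^3 + 2*x*y

(a) Degree: a generic line meets the surface in up to 3 points, so deg p = 3.
(b) Observable constraints: every point of the y-axis in the box is on the surface; the visible x-axis segment lies entirely on the surface; it crosses the z-axis at the gridline z = 0.
(c) Solving for integer coefficients yields p as stated.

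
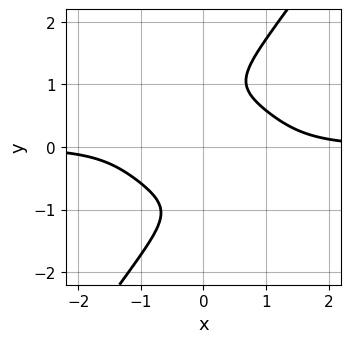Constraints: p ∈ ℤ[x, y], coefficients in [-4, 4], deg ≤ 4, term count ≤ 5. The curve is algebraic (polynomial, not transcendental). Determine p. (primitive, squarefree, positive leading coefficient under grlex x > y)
x^3*y + x*y^3 - y^4 + y^2 - 1

deg p = 4. The shape is more complex than any degree-3 curve.
From the axis intercepts and sections: no x-intercept at any integer in the box; it misses every integer gridline on the y-axis.
The integer polynomial consistent with all of this is the stated p.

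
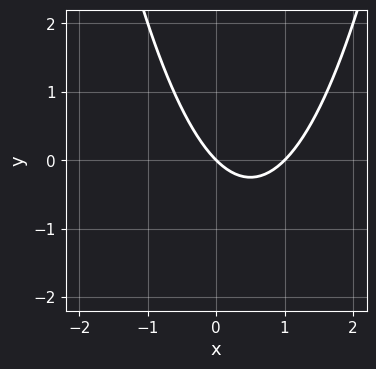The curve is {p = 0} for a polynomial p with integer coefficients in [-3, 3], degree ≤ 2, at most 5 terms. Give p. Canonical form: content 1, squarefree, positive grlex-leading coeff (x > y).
x^2 - x - y

The degree is 2 — a generic line meets the curve in up to 2 points.
From the axis intercepts and sections: one y-axis crossing is at y = 0; the x-axis gridline crossings are at x ∈ {0, 1}.
Matching integer coefficients to the picture gives p.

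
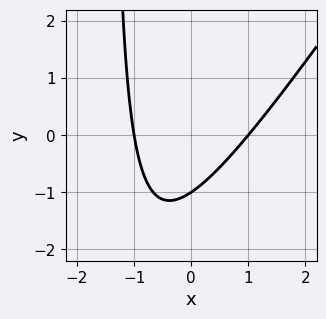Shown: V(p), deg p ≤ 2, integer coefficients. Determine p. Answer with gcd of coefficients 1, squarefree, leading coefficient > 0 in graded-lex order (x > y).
(a) The degree is 2 — no degree-1 curve has this shape.
(b) Reading off the gridlines: it meets the y-axis at y = -1 (among the integer gridlines); among the integer gridlines, it crosses the x-axis at x ∈ {-1, 1}.
(c) Putting this together gives p.

3*x^2 - 2*x*y - 3*y - 3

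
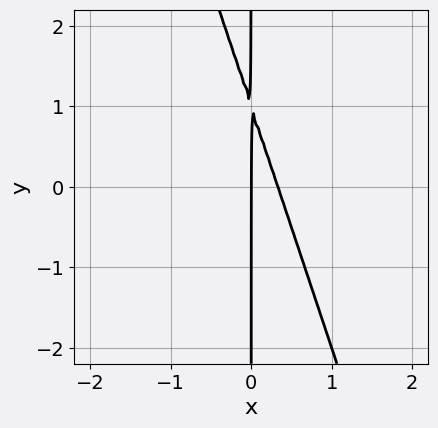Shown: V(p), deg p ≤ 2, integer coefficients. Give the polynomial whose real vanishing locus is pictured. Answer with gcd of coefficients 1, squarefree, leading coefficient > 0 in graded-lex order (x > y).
3*x^2 + x*y - x

First, deg p = 2. The shape is more complex than any degree-1 curve.
Then, against the integer gridlines: one x-axis crossing is at x = 0; every point of the y-axis in the box is on the curve.
Finally, these observations pin down the coefficients.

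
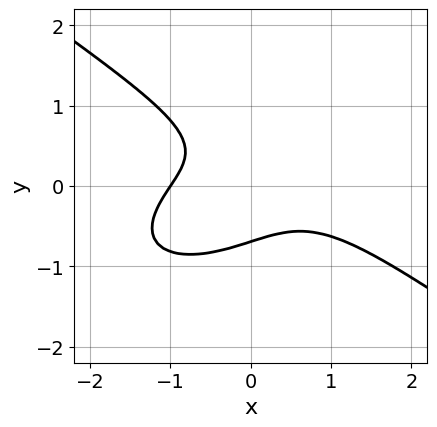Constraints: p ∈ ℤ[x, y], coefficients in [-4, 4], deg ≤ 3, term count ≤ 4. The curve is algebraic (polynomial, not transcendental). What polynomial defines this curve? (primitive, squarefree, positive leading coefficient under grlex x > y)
1. deg p = 3. The shape is more complex than any degree-2 curve.
2. Against the integer gridlines: one x-axis crossing is at x = -1.
3. Assembling these constraints gives the stated polynomial.

x^3 + 3*y^3 + 2*x*y + 1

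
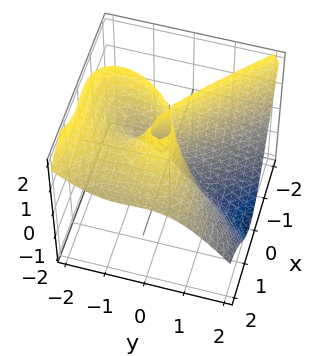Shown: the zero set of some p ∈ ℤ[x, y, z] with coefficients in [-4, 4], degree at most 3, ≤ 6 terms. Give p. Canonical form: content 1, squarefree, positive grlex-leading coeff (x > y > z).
x^3 + x^2*z + y^3 + y^2*z - 3*x^2

1. deg p = 3. No degree-2 surface has this shape.
2. Checking where it meets the axes: it meets the y-axis at y = 0 (among the integer gridlines); the visible z-axis segment lies entirely on the surface; it crosses the x-axis at the gridline x = 0.
3. Together with the visible shape, these determine p as stated.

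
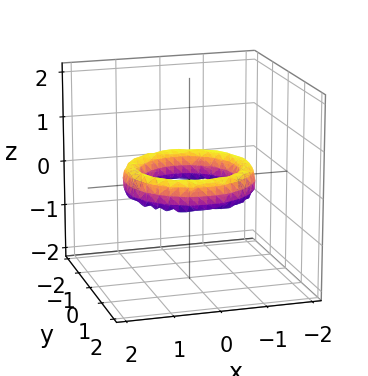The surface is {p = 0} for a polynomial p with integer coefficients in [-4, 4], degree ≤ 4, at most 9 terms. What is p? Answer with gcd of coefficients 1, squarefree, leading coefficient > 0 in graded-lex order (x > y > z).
x^4 + 2*x^2*y^2 + y^4 - 3*x^2 - 3*y^2 + 2*z^2 + 2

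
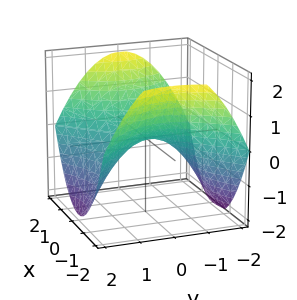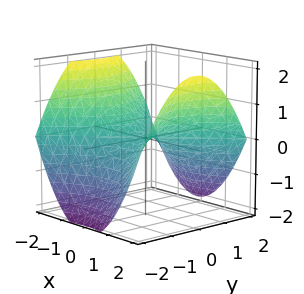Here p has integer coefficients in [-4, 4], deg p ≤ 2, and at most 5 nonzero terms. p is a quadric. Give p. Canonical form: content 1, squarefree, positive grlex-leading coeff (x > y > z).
x^2 - y^2 - 2*z

First, the degree is 2 — a hyperbolic paraboloid; a quadric.
Next, symmetries: the x ↦ −x reflection is a symmetry, so x appears only in even powers; it's symmetric under y → −y, forcing even powers of y.
Then, observable constraints: it crosses the y-axis at the gridline y = 0; it meets the x-axis at x = 0 (among the integer gridlines); it crosses the z-axis at the gridline z = 0.
Finally, assembling these constraints gives the stated polynomial.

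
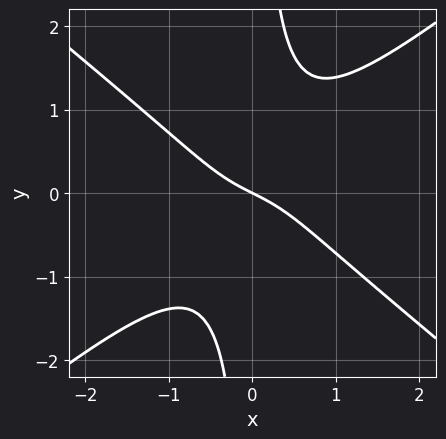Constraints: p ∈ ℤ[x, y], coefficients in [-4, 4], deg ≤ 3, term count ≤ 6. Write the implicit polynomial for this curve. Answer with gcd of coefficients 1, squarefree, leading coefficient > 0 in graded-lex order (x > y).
(a) The degree is 3 — the shape is more complex than any degree-2 curve.
(b) Observable constraints: one y-axis crossing is at y = 0; it meets the x-axis at x = 0 (among the integer gridlines).
(c) The integer polynomial consistent with all of this is the stated p.

2*x^3 - 3*x*y^2 + x + 2*y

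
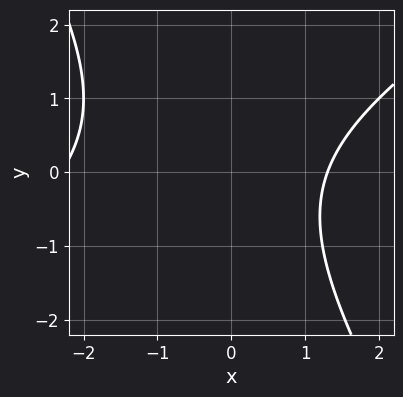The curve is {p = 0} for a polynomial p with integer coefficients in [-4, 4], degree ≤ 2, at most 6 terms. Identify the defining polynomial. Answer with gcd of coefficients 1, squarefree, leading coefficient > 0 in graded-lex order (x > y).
1. deg p = 2. The shape is more complex than any degree-1 curve.
2. Against the integer gridlines: no y-intercept at any integer in the box.
3. Fitting integer coefficients to these (and the overall shape) gives p.

x^2 - x*y - y^2 + x - 3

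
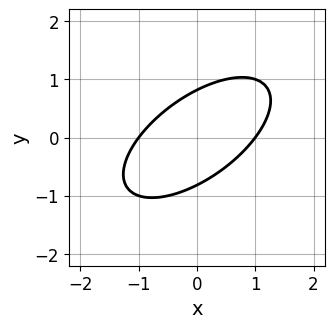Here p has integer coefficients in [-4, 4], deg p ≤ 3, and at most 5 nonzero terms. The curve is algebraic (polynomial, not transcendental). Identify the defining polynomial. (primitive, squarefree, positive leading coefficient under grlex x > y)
1. Degree: a generic line meets the curve in up to 2 points, so deg p = 2.
2. From the visible intercepts: among the integer gridlines, it crosses the x-axis at x ∈ {-1, 1}.
3. Putting this together gives p.

2*x^2 - 3*x*y + 3*y^2 - 2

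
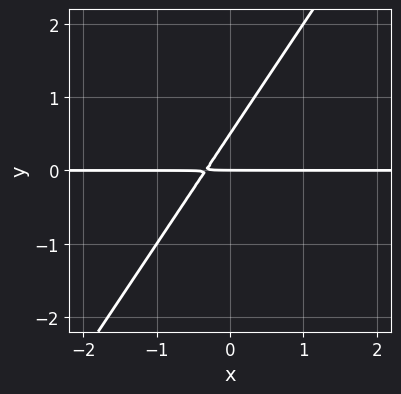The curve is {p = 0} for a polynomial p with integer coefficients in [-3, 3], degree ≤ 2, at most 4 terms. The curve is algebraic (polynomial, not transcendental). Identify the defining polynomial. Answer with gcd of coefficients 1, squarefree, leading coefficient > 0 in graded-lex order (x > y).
deg p = 2. The shape is more complex than any degree-1 curve.
Reading off the gridlines: it crosses the y-axis at the gridline y = 0; every point of the x-axis in the box is on the curve.
Fitting integer coefficients to these (and the overall shape) gives p.

3*x*y - 2*y^2 + y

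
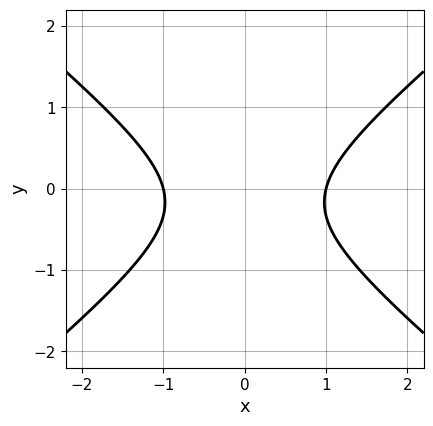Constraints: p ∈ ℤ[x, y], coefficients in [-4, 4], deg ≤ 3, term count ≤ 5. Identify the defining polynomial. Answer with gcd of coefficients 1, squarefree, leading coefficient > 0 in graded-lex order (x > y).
1. deg p = 2. No degree-1 curve has this shape.
2. Symmetries: it's symmetric under x → −x, forcing even powers of x.
3. Against the integer gridlines: the x-axis gridline crossings are at x ∈ {-1, 1}; no y-intercept at any integer in the box.
4. Solving for integer coefficients yields p as stated.

2*x^2 - 3*y^2 - y - 2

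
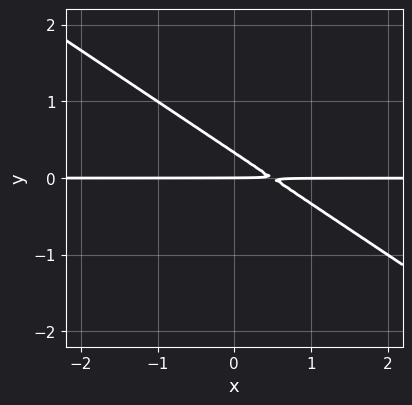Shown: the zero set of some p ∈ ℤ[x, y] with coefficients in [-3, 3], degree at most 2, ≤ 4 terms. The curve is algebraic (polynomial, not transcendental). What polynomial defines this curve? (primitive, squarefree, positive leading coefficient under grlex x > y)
First, degree: no degree-1 curve has this shape, so deg p = 2.
Next, from the axis intercepts and sections: it meets the y-axis at y = 0 (among the integer gridlines); the visible x-axis segment lies entirely on the curve.
Finally, these observations pin down the coefficients.

2*x*y + 3*y^2 - y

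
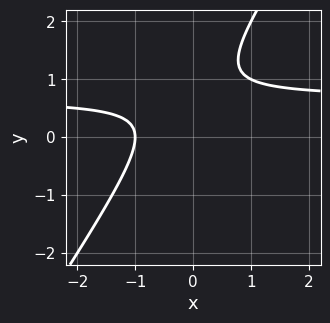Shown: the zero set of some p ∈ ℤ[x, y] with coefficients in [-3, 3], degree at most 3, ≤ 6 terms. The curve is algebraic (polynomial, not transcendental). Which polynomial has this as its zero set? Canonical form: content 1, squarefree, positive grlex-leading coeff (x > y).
3*x*y - 2*y^2 - 2*x + 3*y - 2

First, degree: no degree-1 curve has this shape, so deg p = 2.
Then, from the visible intercepts: the curve avoids every integer y-axis point in the box; it meets the x-axis at x = -1 (among the integer gridlines).
Finally, together with the visible shape, these determine p as stated.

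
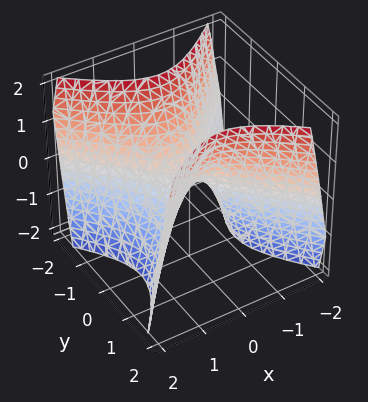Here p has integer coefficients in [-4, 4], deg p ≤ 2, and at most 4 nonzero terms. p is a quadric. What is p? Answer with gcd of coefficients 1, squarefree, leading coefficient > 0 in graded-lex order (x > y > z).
3*x^2 - 3*y^2 + 2*z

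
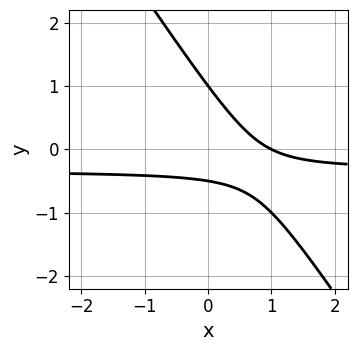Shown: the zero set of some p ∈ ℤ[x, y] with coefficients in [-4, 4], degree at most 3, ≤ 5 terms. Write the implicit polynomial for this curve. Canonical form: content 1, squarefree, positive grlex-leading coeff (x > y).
3*x*y + 2*y^2 + x - y - 1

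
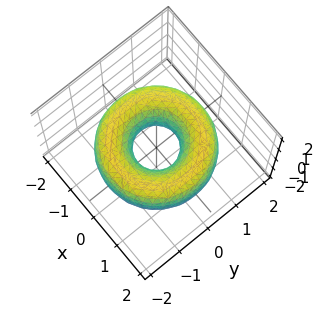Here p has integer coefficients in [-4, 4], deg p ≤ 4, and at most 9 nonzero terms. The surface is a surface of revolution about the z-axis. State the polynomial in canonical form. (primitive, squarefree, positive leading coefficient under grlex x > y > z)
x^4 + 2*x^2*y^2 + y^4 - 3*x^2 - 3*y^2 + 2*z^2 + 1

1. Degree: no degree-3 surface has this shape, so deg p = 4.
2. Symmetry: the z-axis is an axis of rotation, so x and y enter only as x² + y².
3. From the visible intercepts: a circular section at z = 0 has radius between 0 and 1; the surface avoids every integer z-axis point in the box.
4. These observations pin down the coefficients.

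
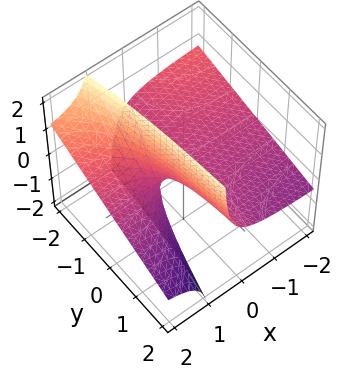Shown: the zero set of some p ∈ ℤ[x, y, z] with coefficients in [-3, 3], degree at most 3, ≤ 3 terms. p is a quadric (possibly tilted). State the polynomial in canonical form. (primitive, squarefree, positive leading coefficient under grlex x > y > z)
First, deg p = 2. A generic line meets the surface in up to 2 points.
Then, against the integer gridlines: it meets the z-axis at z = 0 (among the integer gridlines); every point of the x-axis in the box is on the surface; every point of the y-axis in the box is on the surface.
Finally, these observations pin down the coefficients.

x*y + 3*x*z - 2*z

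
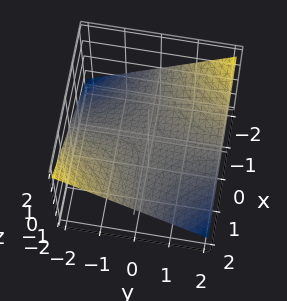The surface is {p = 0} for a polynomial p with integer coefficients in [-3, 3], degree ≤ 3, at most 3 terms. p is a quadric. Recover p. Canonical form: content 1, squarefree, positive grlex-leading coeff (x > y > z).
x*y + 3*z

First, the degree is 2 — a hyperbolic paraboloid; a quadric.
Next, checking where it meets the axes: the visible x-axis segment lies entirely on the surface; the visible y-axis segment lies entirely on the surface; it meets the z-axis at z = 0 (among the integer gridlines).
Finally, together with the visible shape, these determine p as stated.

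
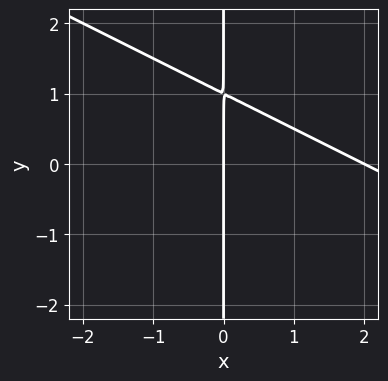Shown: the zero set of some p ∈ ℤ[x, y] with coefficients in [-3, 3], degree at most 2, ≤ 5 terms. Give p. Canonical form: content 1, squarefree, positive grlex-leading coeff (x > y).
x^2 + 2*x*y - 2*x

First, deg p = 2. No degree-1 curve has this shape.
Next, from the axis intercepts and sections: the x-axis gridline crossings are at x ∈ {0, 2}; the visible y-axis segment lies entirely on the curve.
Finally, matching integer coefficients to the picture gives p.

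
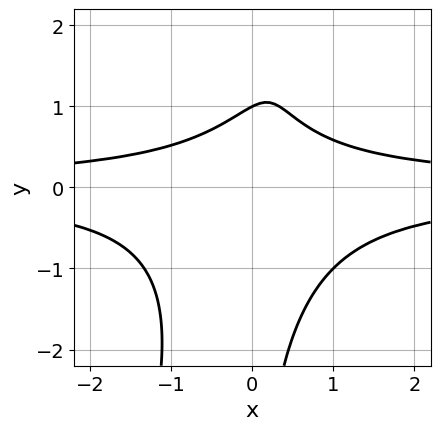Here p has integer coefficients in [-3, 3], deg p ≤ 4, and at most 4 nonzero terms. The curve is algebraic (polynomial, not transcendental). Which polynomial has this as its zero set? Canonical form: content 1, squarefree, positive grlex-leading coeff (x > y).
First, deg p = 4.
Next, against the integer gridlines: no x-intercept at any integer in the box; it crosses the y-axis at the gridline y = 1.
Finally, the integer polynomial consistent with all of this is the stated p.

3*x^2*y^2 - x*y^3 + 2*y - 2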